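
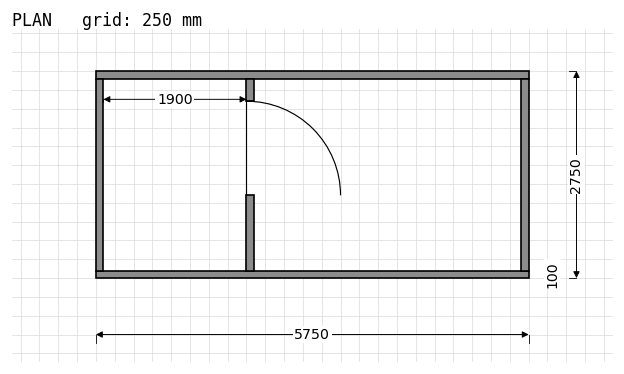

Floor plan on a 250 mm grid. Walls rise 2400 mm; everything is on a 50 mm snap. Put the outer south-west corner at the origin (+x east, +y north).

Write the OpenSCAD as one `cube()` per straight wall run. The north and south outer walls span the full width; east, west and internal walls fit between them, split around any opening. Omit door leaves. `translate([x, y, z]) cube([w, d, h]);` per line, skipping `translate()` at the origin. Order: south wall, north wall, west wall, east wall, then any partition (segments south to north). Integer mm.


cube([5750, 100, 2400]);
translate([0, 2650, 0]) cube([5750, 100, 2400]);
translate([0, 100, 0]) cube([100, 2550, 2400]);
translate([5650, 100, 0]) cube([100, 2550, 2400]);
translate([2000, 100, 0]) cube([100, 1000, 2400]);
translate([2000, 2350, 0]) cube([100, 300, 2400]);


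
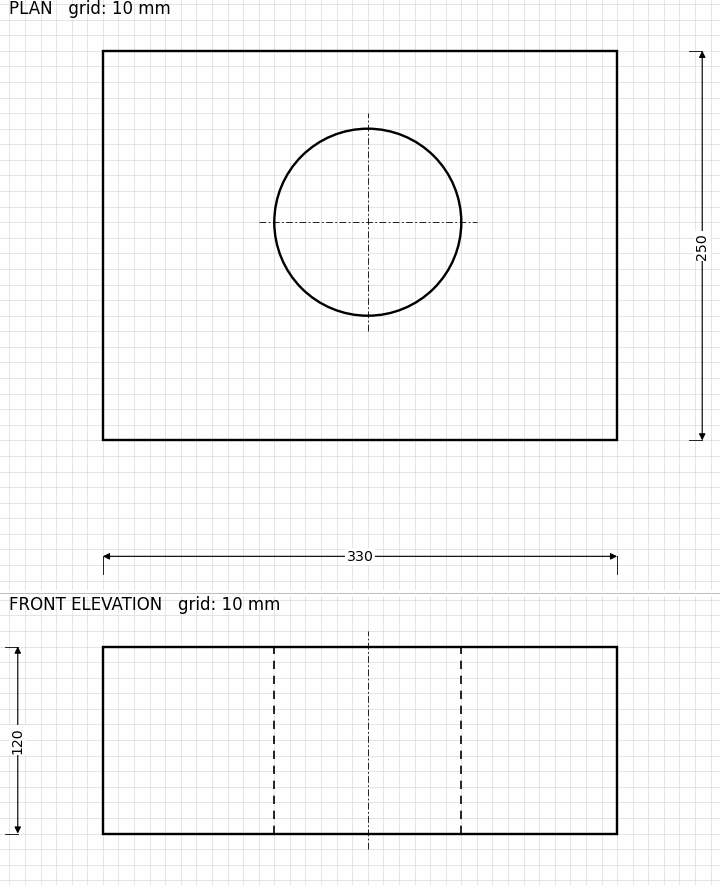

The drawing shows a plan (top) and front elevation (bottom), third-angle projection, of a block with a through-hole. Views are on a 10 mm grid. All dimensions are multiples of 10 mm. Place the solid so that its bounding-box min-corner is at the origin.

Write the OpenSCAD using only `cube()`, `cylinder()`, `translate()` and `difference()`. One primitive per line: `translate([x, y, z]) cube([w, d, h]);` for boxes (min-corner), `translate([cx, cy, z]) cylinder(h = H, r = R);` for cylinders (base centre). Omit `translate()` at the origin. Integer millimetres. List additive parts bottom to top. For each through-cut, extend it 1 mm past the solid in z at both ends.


difference() {
  cube([330, 250, 120]);
  translate([170, 140, -1]) cylinder(h = 122, r = 60);
}


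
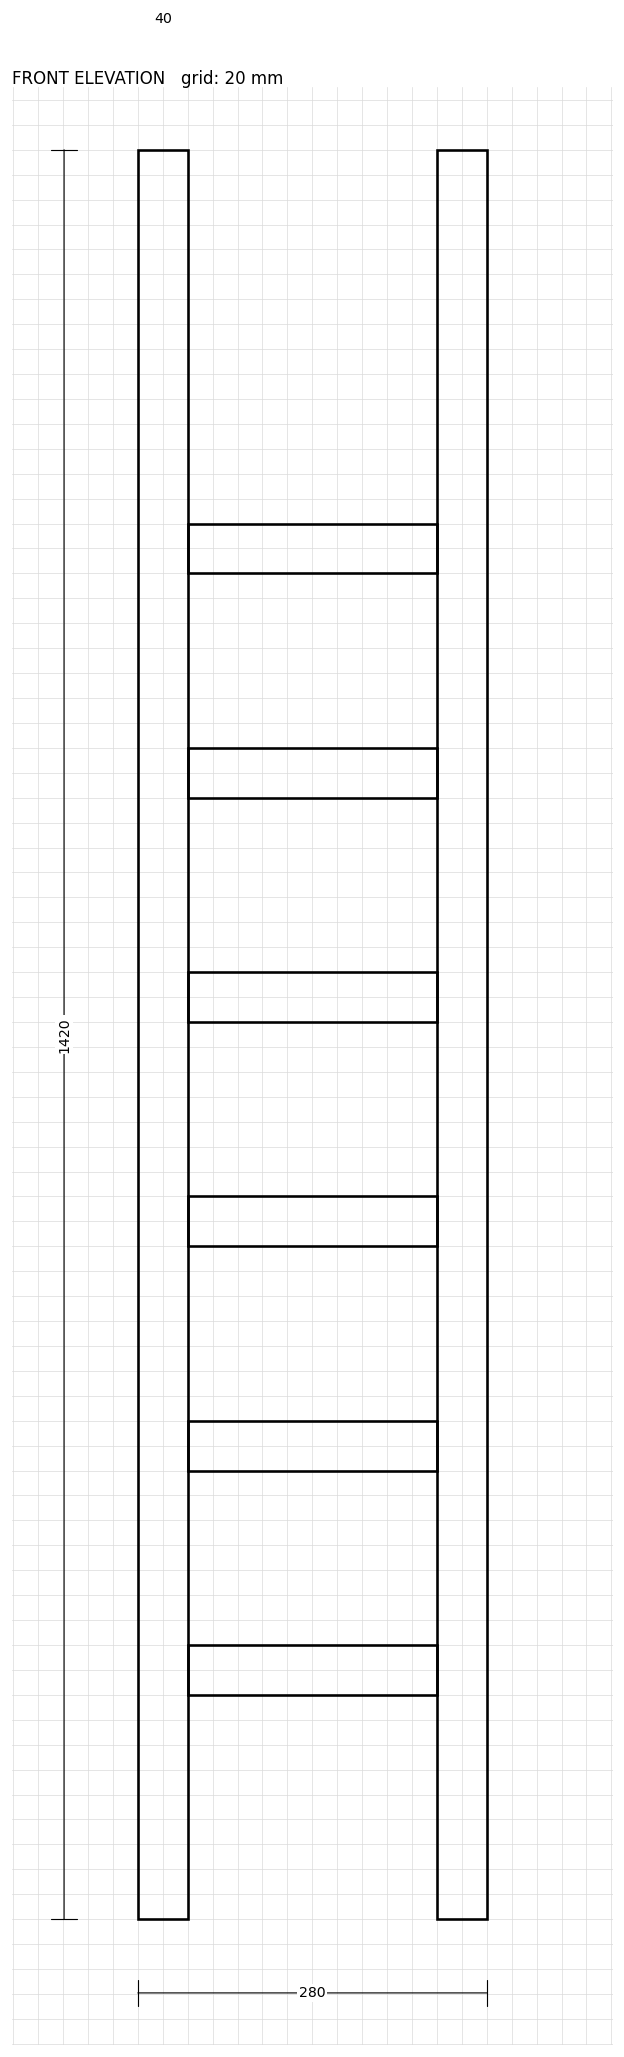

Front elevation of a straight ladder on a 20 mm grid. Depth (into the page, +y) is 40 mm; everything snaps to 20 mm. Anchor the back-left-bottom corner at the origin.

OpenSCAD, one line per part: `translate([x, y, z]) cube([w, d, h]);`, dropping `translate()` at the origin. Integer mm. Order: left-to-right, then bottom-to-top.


cube([40, 40, 1420]);
translate([40, 0, 180]) cube([200, 40, 40]);
translate([40, 0, 360]) cube([200, 40, 40]);
translate([40, 0, 540]) cube([200, 40, 40]);
translate([40, 0, 720]) cube([200, 40, 40]);
translate([40, 0, 900]) cube([200, 40, 40]);
translate([40, 0, 1080]) cube([200, 40, 40]);
translate([240, 0, 0]) cube([40, 40, 1420]);


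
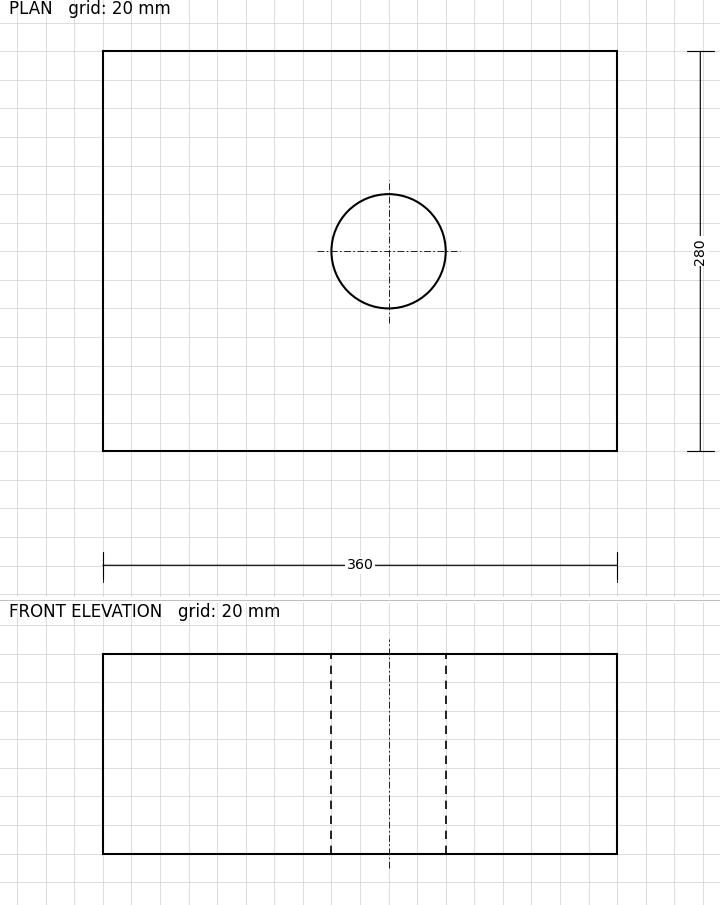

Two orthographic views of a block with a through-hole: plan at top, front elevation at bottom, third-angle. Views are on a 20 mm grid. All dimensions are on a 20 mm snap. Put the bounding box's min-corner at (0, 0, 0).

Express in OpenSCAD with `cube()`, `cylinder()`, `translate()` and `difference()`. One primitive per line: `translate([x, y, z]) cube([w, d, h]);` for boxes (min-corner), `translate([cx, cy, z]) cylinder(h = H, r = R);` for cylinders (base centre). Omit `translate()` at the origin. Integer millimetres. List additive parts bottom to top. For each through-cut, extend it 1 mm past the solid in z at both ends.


difference() {
  cube([360, 280, 140]);
  translate([200, 140, -1]) cylinder(h = 142, r = 40);
}


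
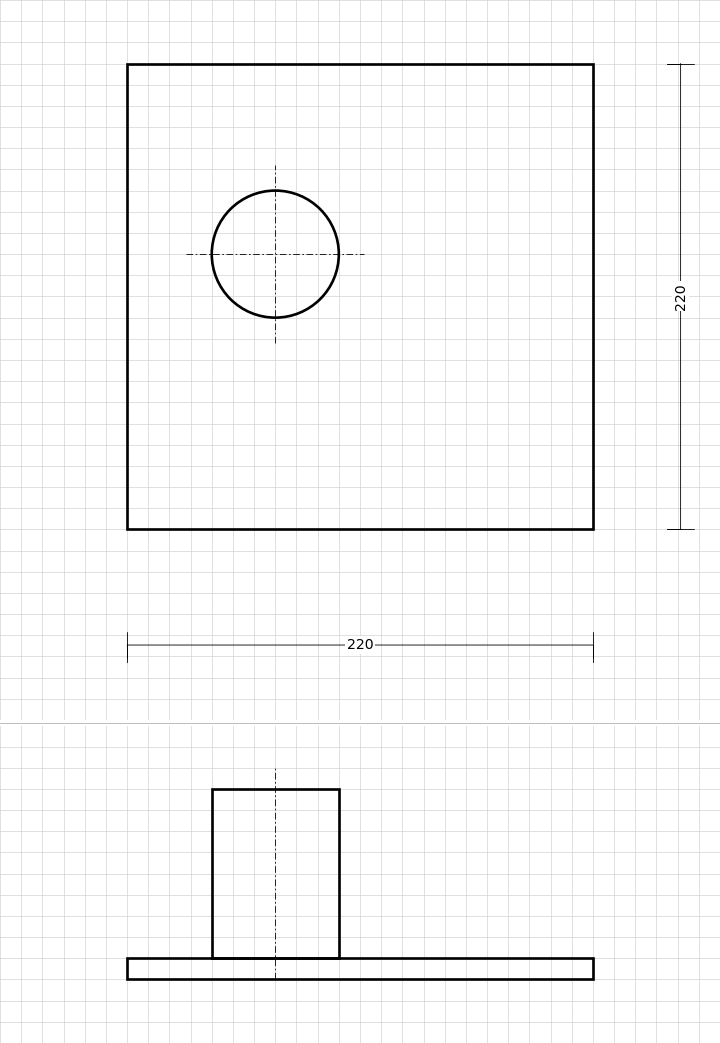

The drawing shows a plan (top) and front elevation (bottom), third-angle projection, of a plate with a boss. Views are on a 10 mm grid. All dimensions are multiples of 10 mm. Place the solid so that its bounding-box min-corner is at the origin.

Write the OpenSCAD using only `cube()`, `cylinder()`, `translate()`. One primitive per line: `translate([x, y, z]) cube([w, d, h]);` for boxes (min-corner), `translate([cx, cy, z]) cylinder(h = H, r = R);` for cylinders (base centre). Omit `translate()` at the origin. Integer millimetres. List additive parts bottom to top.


cube([220, 220, 10]);
translate([70, 130, 10]) cylinder(h = 80, r = 30);


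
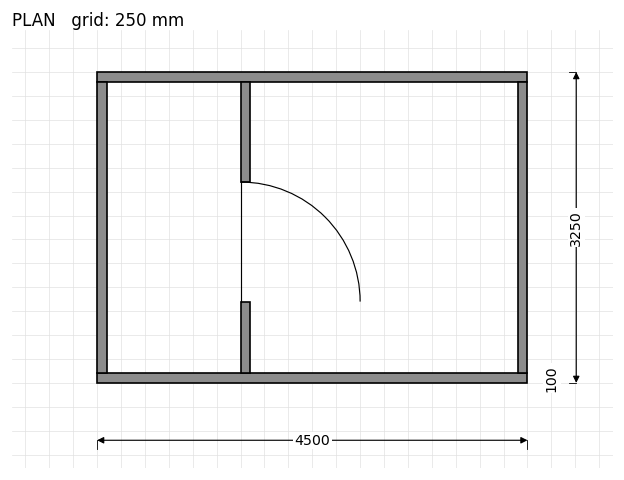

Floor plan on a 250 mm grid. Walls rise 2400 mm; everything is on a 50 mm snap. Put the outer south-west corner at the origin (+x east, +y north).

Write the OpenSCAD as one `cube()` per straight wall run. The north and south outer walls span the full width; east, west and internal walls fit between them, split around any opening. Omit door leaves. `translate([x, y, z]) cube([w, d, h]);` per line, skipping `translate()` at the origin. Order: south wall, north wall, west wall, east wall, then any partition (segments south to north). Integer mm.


cube([4500, 100, 2400]);
translate([0, 3150, 0]) cube([4500, 100, 2400]);
translate([0, 100, 0]) cube([100, 3050, 2400]);
translate([4400, 100, 0]) cube([100, 3050, 2400]);
translate([1500, 100, 0]) cube([100, 750, 2400]);
translate([1500, 2100, 0]) cube([100, 1050, 2400]);


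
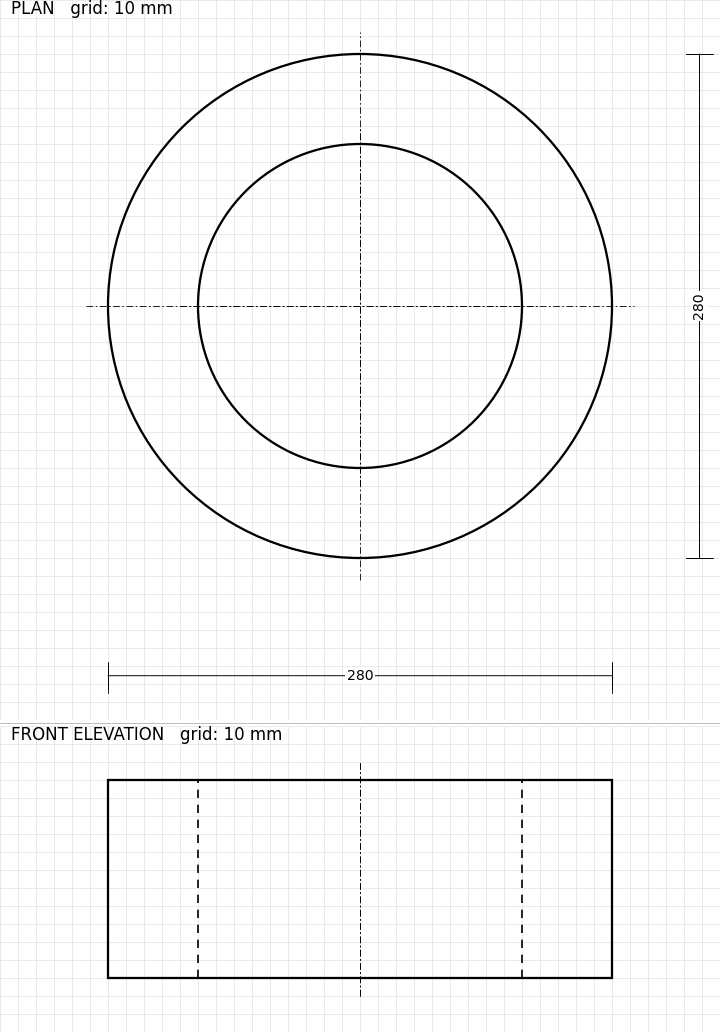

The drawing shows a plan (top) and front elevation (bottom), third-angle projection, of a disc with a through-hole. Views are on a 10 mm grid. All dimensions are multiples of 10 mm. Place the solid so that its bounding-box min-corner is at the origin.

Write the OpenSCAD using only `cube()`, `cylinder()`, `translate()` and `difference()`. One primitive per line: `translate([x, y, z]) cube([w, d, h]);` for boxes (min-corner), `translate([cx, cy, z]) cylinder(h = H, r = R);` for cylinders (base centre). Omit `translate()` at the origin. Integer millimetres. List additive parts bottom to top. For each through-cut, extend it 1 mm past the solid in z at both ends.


difference() {
  translate([140, 140, 0]) cylinder(h = 110, r = 140);
  translate([140, 140, -1]) cylinder(h = 112, r = 90);
}


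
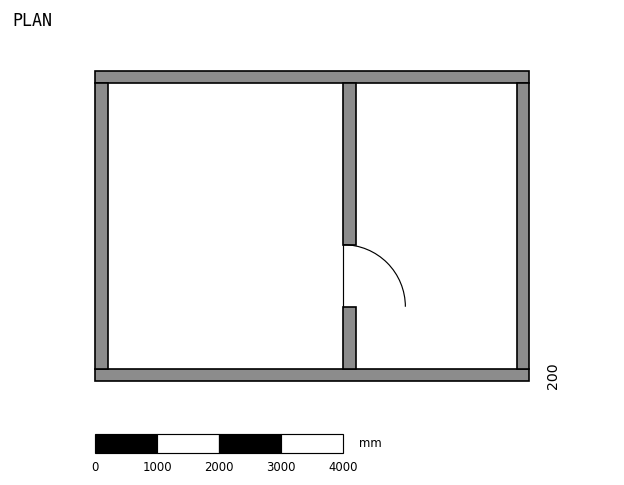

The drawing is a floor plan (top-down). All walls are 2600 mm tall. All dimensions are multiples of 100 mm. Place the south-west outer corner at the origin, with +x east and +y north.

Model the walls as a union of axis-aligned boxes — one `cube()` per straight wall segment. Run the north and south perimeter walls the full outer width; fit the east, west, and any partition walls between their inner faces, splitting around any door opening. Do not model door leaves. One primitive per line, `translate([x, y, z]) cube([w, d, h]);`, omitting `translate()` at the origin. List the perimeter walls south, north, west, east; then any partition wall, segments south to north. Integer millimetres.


cube([7000, 200, 2600]);
translate([0, 4800, 0]) cube([7000, 200, 2600]);
translate([0, 200, 0]) cube([200, 4600, 2600]);
translate([6800, 200, 0]) cube([200, 4600, 2600]);
translate([4000, 200, 0]) cube([200, 1000, 2600]);
translate([4000, 2200, 0]) cube([200, 2600, 2600]);


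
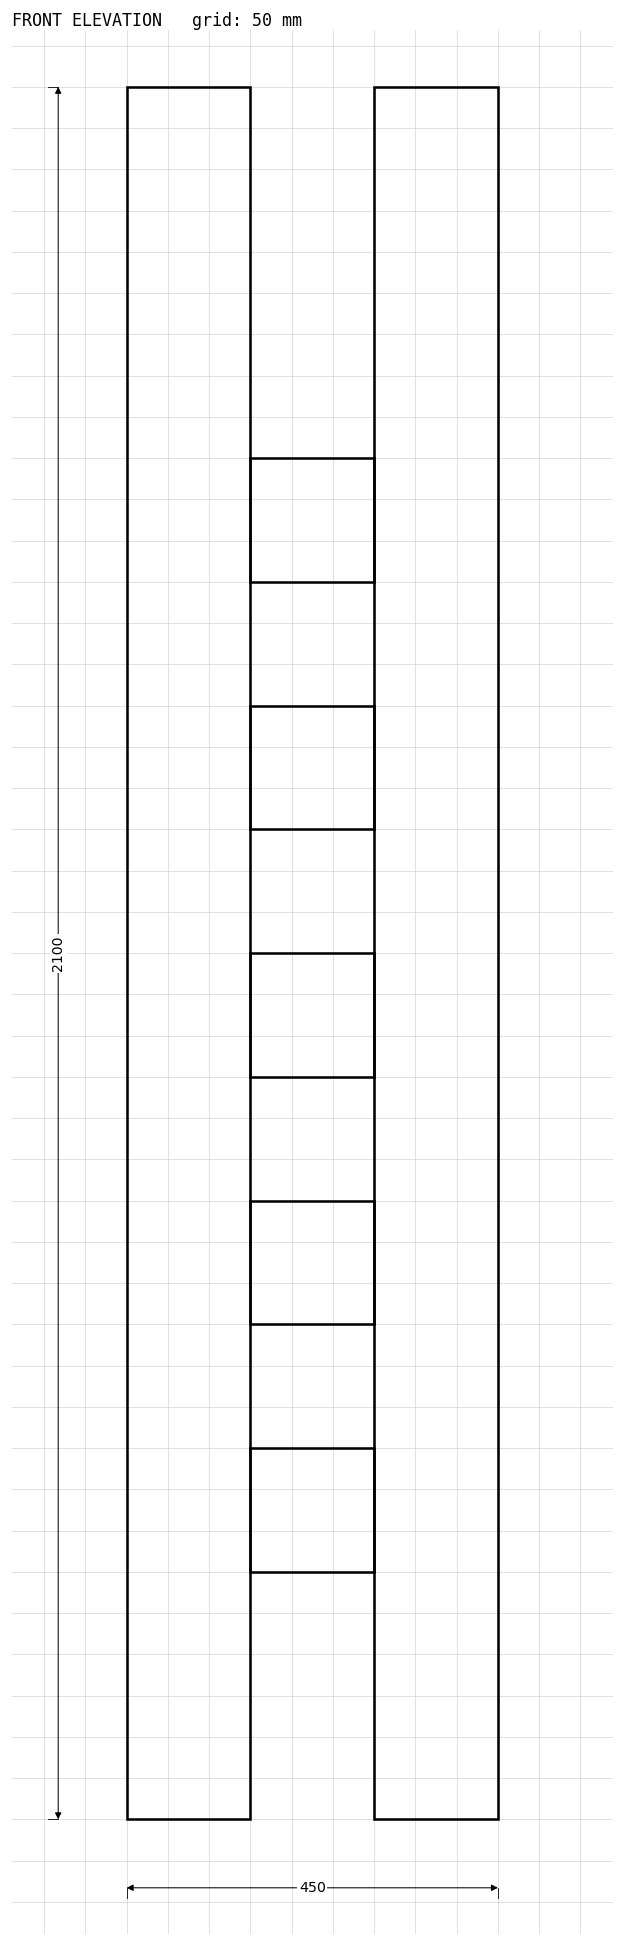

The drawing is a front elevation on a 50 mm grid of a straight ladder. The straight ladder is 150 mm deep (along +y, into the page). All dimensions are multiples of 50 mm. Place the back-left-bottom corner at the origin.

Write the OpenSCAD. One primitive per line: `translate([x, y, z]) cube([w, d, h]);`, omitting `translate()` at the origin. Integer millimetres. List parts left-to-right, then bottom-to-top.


cube([150, 150, 2100]);
translate([150, 0, 300]) cube([150, 150, 150]);
translate([150, 0, 600]) cube([150, 150, 150]);
translate([150, 0, 900]) cube([150, 150, 150]);
translate([150, 0, 1200]) cube([150, 150, 150]);
translate([150, 0, 1500]) cube([150, 150, 150]);
translate([300, 0, 0]) cube([150, 150, 2100]);


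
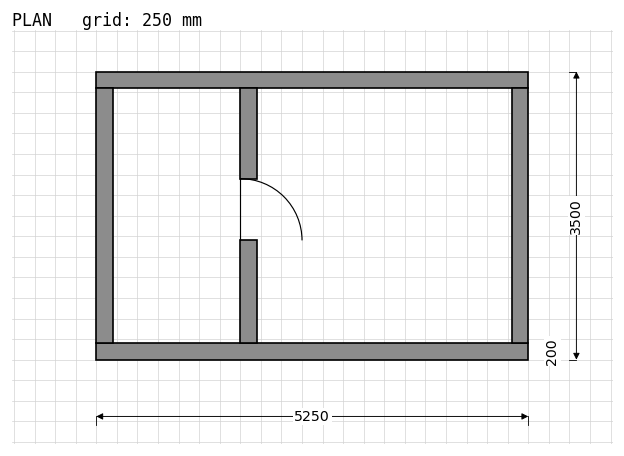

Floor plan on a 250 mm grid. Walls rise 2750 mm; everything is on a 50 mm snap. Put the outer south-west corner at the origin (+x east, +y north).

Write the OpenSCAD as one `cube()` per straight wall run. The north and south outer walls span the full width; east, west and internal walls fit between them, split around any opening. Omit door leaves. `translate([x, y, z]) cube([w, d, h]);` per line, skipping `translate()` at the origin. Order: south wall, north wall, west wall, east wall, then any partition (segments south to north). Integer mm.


cube([5250, 200, 2750]);
translate([0, 3300, 0]) cube([5250, 200, 2750]);
translate([0, 200, 0]) cube([200, 3100, 2750]);
translate([5050, 200, 0]) cube([200, 3100, 2750]);
translate([1750, 200, 0]) cube([200, 1250, 2750]);
translate([1750, 2200, 0]) cube([200, 1100, 2750]);


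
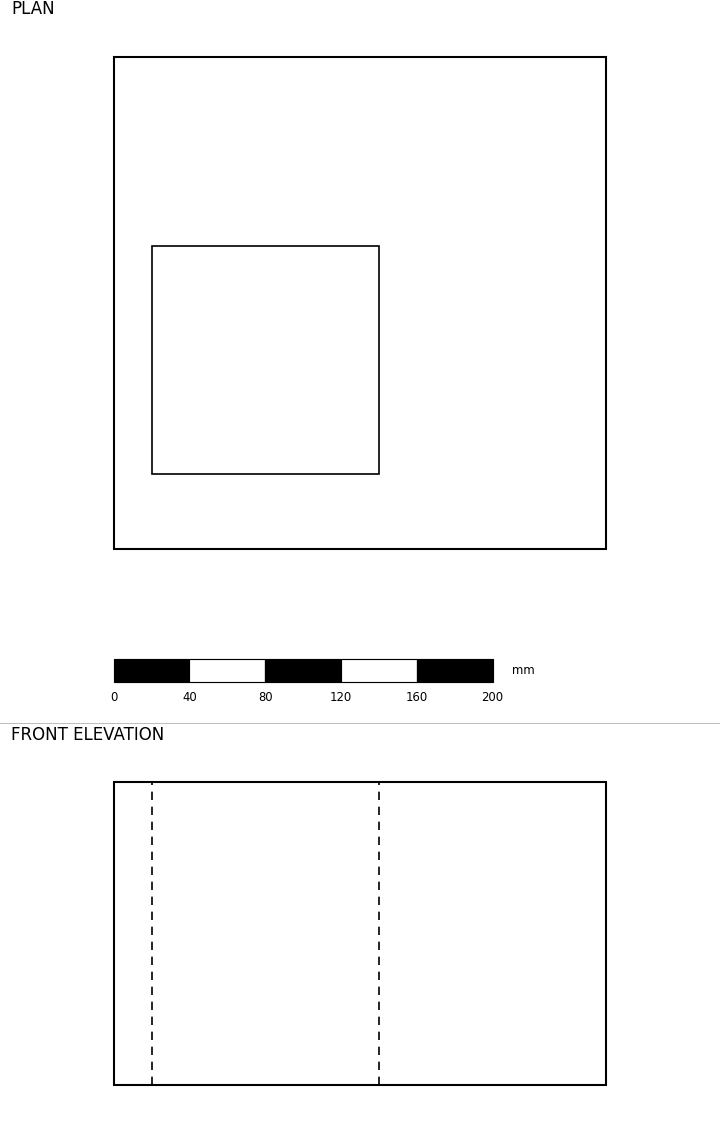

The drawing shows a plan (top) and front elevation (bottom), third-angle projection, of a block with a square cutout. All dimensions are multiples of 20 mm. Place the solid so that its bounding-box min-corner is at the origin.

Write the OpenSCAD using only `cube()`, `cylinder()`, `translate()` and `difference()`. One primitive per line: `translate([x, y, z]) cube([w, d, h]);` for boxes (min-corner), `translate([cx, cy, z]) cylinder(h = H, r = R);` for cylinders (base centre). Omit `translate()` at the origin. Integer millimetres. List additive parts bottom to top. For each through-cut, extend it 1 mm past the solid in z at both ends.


difference() {
  cube([260, 260, 160]);
  translate([20, 40, -1]) cube([120, 120, 162]);
}


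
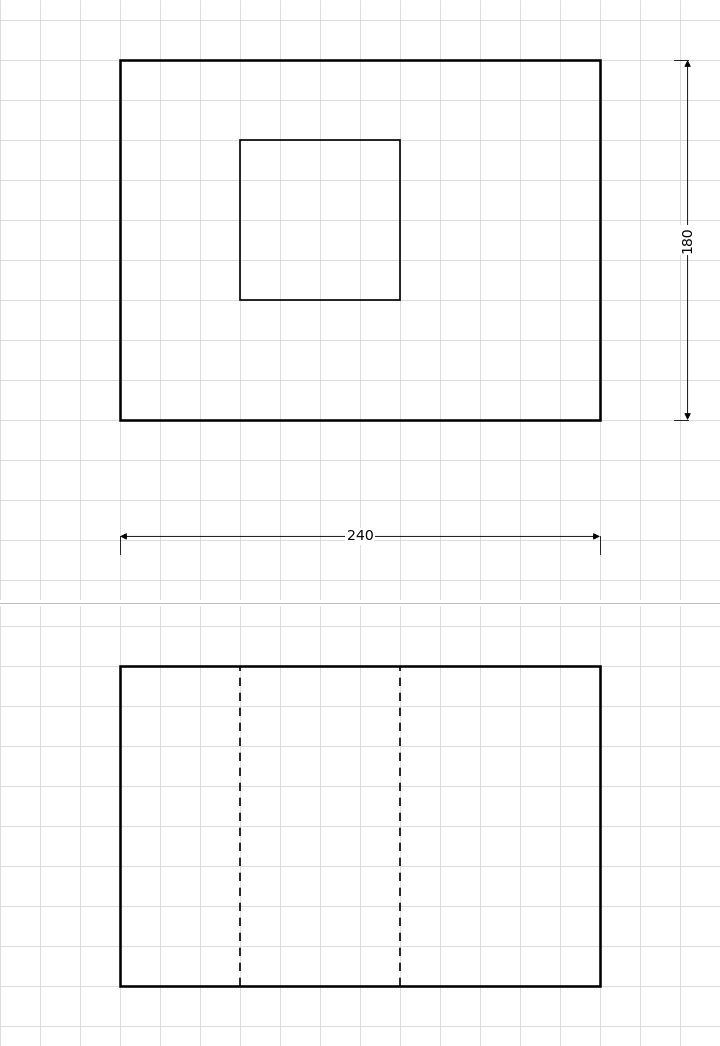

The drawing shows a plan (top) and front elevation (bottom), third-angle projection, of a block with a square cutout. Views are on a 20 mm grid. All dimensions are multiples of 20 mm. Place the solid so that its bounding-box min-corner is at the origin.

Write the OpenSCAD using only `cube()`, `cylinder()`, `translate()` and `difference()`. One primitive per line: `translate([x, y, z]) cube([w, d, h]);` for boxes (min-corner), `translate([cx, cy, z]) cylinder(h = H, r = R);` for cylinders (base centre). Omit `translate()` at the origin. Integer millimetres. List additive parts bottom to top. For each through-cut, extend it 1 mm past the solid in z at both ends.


difference() {
  cube([240, 180, 160]);
  translate([60, 60, -1]) cube([80, 80, 162]);
}


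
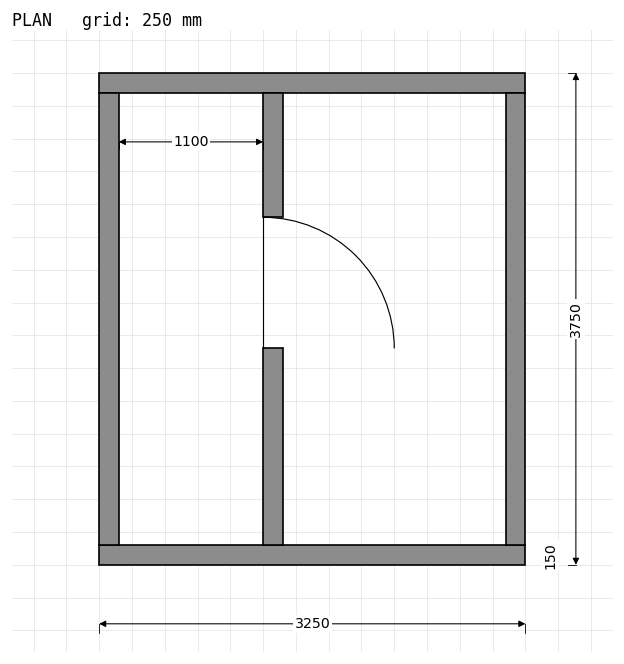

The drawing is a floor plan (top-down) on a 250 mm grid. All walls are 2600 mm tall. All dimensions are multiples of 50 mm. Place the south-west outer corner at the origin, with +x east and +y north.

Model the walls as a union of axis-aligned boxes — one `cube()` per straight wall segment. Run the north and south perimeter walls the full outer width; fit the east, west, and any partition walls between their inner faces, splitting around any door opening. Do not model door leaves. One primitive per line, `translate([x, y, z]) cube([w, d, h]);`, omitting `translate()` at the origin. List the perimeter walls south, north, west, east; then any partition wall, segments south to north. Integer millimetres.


cube([3250, 150, 2600]);
translate([0, 3600, 0]) cube([3250, 150, 2600]);
translate([0, 150, 0]) cube([150, 3450, 2600]);
translate([3100, 150, 0]) cube([150, 3450, 2600]);
translate([1250, 150, 0]) cube([150, 1500, 2600]);
translate([1250, 2650, 0]) cube([150, 950, 2600]);


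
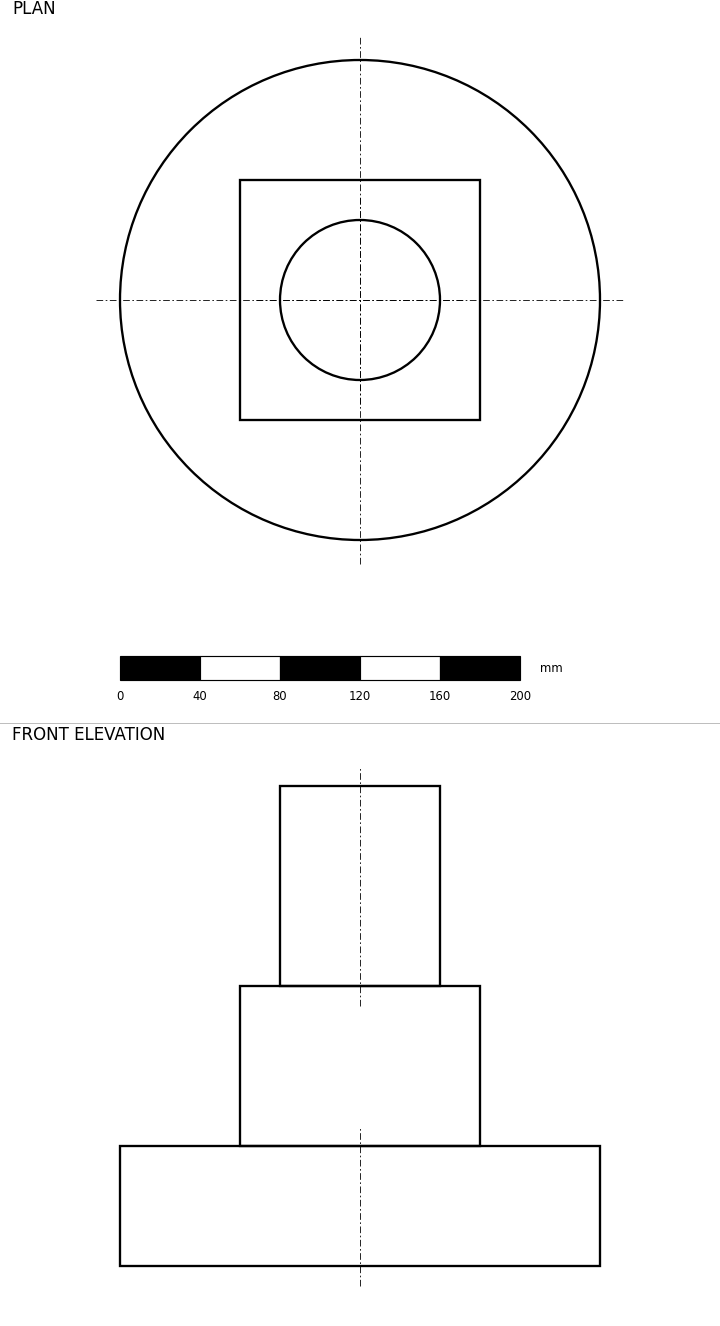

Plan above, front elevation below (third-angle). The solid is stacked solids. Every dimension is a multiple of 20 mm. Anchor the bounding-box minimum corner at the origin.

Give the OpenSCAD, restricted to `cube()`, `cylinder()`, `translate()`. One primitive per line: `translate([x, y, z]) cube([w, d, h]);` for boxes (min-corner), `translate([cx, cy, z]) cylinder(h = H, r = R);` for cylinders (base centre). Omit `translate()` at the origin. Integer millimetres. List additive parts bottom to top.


translate([120, 120, 0]) cylinder(h = 60, r = 120);
translate([60, 60, 60]) cube([120, 120, 80]);
translate([120, 120, 140]) cylinder(h = 100, r = 40);


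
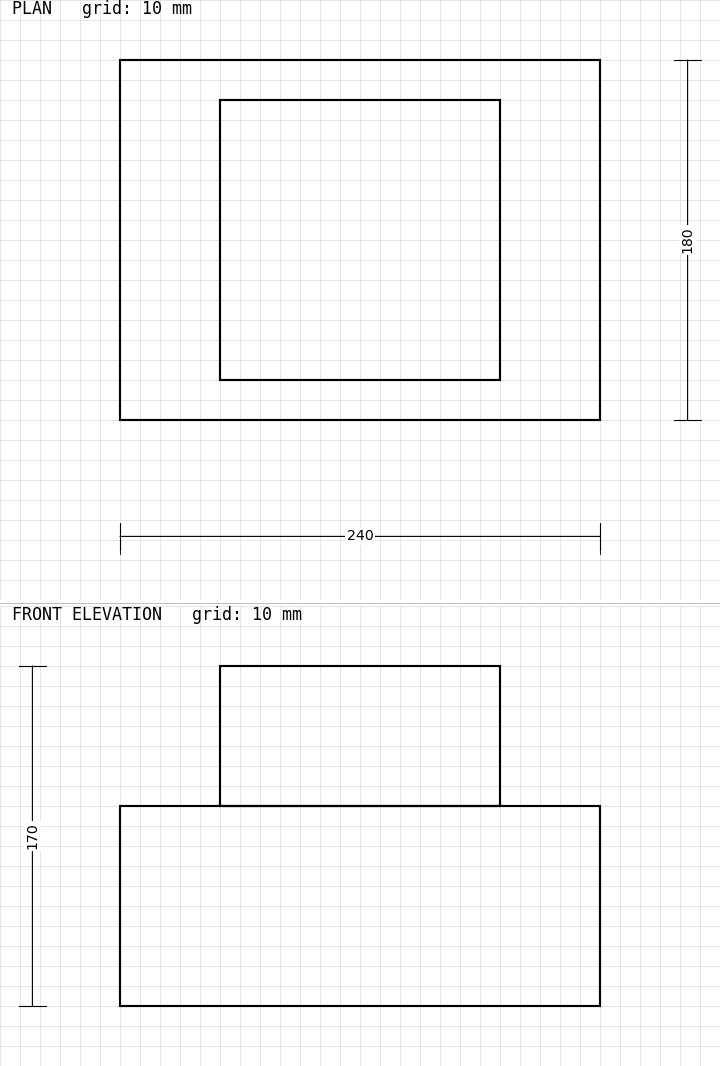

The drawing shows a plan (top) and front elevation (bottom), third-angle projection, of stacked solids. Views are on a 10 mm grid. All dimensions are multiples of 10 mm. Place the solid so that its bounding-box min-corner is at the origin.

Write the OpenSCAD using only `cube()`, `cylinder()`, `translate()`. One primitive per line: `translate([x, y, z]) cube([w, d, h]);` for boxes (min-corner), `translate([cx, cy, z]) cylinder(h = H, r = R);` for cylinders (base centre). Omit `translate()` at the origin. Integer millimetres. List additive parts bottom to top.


cube([240, 180, 100]);
translate([50, 20, 100]) cube([140, 140, 70]);


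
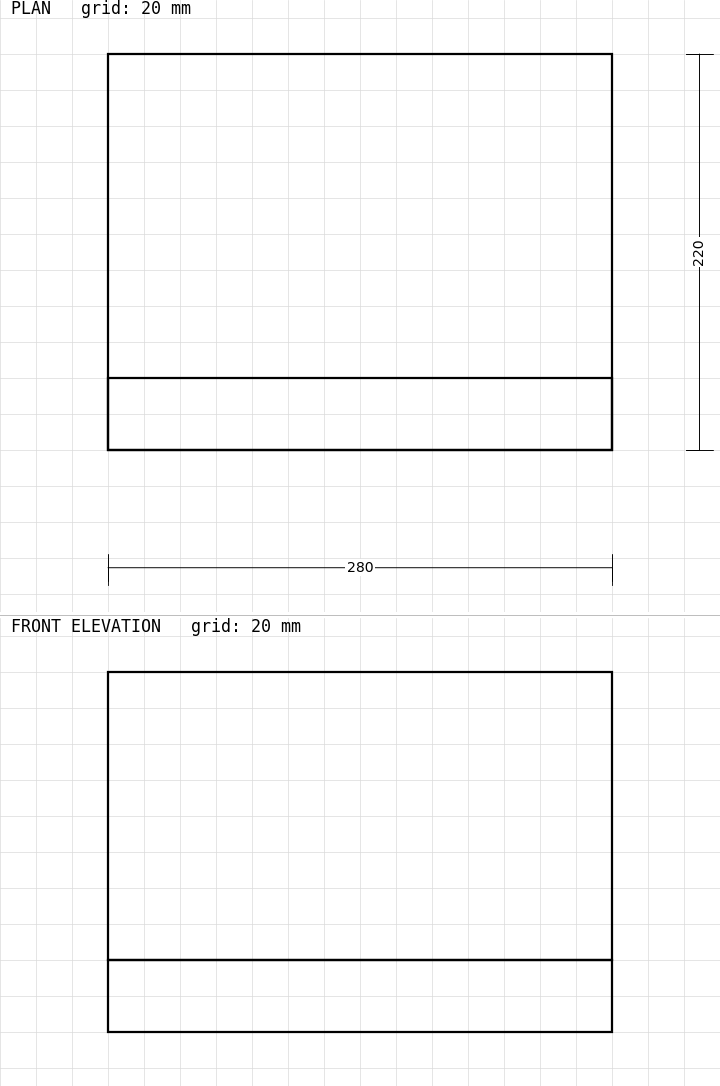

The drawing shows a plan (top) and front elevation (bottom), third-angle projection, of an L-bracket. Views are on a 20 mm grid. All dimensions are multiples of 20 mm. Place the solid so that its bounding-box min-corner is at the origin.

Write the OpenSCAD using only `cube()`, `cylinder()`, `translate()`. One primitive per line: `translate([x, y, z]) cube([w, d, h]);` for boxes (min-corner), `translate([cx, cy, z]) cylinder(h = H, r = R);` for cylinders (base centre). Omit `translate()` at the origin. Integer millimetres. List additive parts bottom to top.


cube([280, 220, 40]);
translate([0, 0, 40]) cube([280, 40, 160]);


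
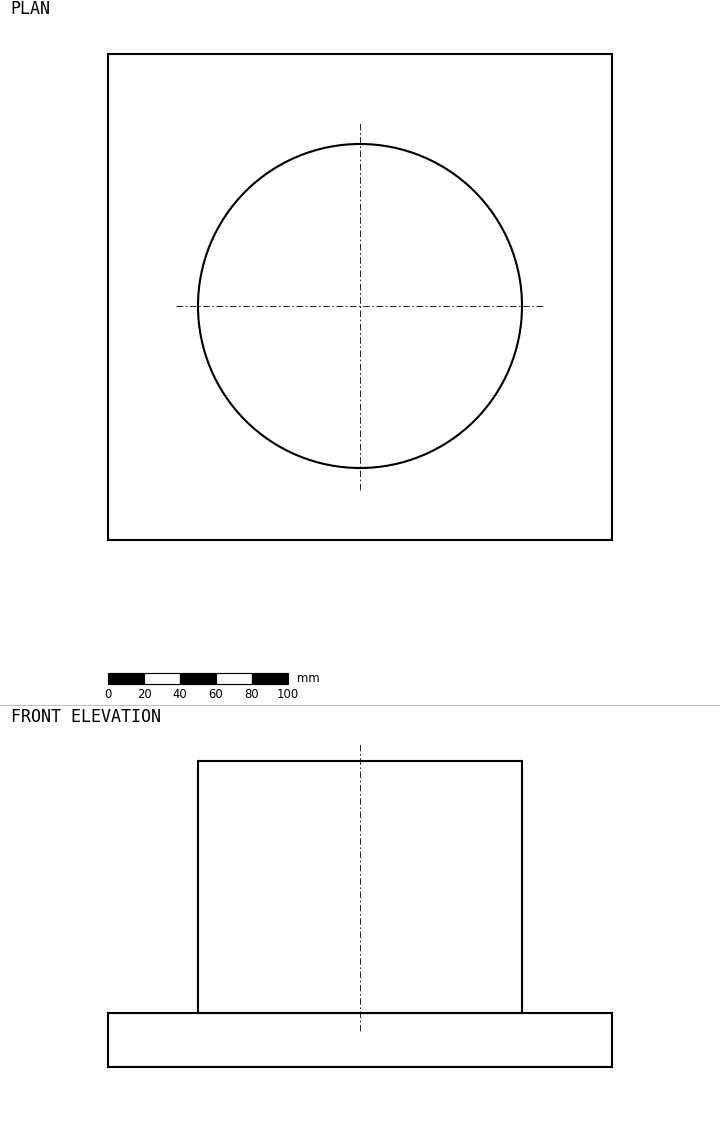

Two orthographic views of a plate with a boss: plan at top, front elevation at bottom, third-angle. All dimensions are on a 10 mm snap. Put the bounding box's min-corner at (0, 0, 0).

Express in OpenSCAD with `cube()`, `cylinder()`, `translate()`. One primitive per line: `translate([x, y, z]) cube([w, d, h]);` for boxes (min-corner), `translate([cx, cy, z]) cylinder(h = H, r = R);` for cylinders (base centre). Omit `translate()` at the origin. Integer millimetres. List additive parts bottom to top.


cube([280, 270, 30]);
translate([140, 130, 30]) cylinder(h = 140, r = 90);


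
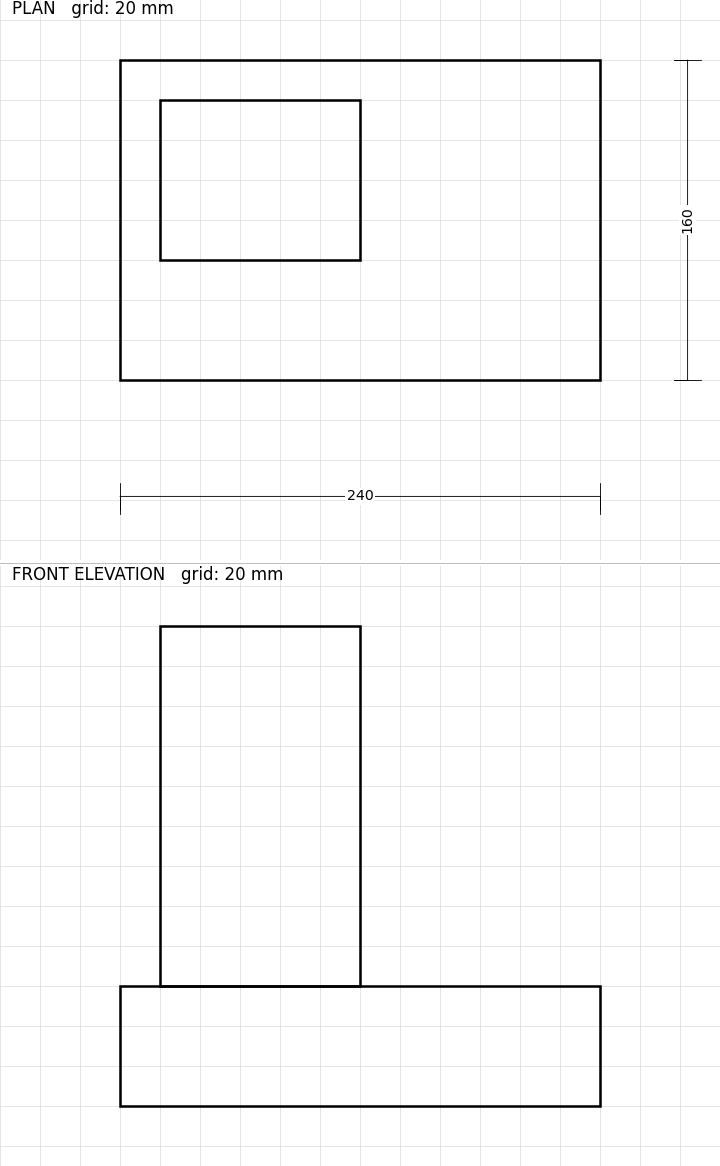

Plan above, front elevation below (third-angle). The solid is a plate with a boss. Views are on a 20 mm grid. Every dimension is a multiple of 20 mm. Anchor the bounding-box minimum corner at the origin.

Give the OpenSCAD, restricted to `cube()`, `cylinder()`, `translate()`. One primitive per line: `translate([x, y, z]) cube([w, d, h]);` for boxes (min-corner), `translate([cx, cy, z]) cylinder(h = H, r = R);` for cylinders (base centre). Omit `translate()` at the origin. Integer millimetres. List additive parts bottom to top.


cube([240, 160, 60]);
translate([20, 60, 60]) cube([100, 80, 180]);


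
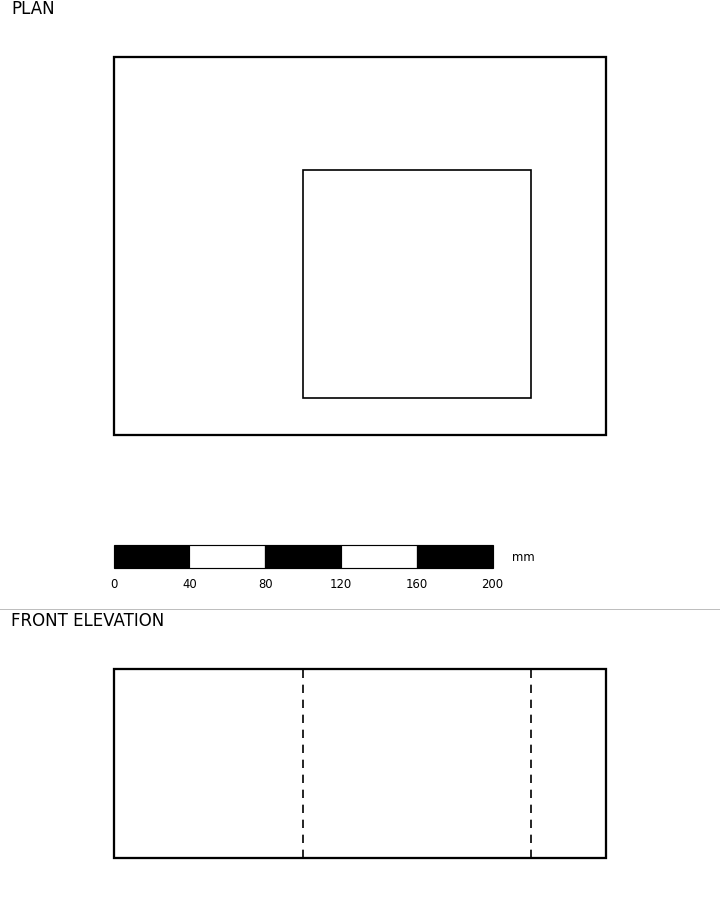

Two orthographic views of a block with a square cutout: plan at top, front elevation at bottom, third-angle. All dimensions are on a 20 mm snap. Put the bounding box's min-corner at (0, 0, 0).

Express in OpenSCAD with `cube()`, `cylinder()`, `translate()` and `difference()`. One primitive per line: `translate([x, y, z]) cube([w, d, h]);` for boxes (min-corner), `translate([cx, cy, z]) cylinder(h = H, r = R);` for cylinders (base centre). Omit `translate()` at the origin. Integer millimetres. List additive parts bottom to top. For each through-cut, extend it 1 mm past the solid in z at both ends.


difference() {
  cube([260, 200, 100]);
  translate([100, 20, -1]) cube([120, 120, 102]);
}


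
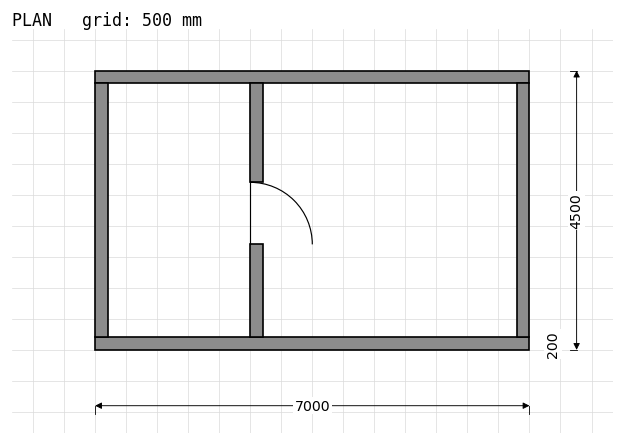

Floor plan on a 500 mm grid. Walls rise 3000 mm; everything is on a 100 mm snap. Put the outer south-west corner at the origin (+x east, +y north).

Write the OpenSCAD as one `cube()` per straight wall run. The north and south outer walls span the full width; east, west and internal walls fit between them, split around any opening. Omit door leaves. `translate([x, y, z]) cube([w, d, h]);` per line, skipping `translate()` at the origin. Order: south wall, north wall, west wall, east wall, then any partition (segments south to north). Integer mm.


cube([7000, 200, 3000]);
translate([0, 4300, 0]) cube([7000, 200, 3000]);
translate([0, 200, 0]) cube([200, 4100, 3000]);
translate([6800, 200, 0]) cube([200, 4100, 3000]);
translate([2500, 200, 0]) cube([200, 1500, 3000]);
translate([2500, 2700, 0]) cube([200, 1600, 3000]);


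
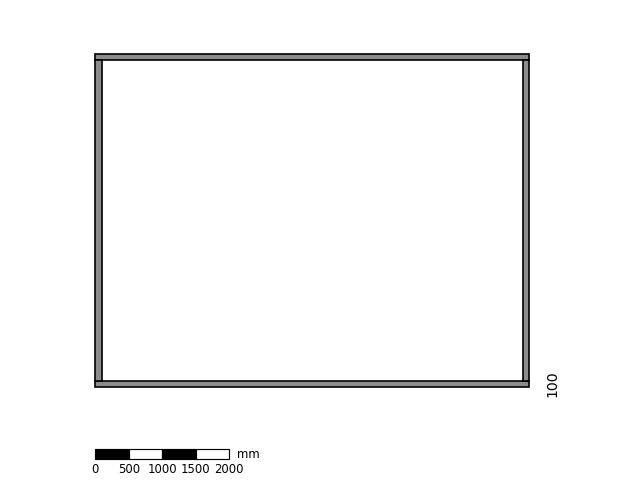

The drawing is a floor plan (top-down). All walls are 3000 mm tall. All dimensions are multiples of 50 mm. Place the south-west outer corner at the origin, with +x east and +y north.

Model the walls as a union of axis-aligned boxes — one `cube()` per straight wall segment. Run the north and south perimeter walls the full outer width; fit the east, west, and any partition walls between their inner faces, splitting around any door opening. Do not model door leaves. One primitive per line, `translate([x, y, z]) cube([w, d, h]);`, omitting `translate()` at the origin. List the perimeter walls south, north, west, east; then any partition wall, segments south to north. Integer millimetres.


cube([6500, 100, 3000]);
translate([0, 4900, 0]) cube([6500, 100, 3000]);
translate([0, 100, 0]) cube([100, 4800, 3000]);
translate([6400, 100, 0]) cube([100, 4800, 3000]);


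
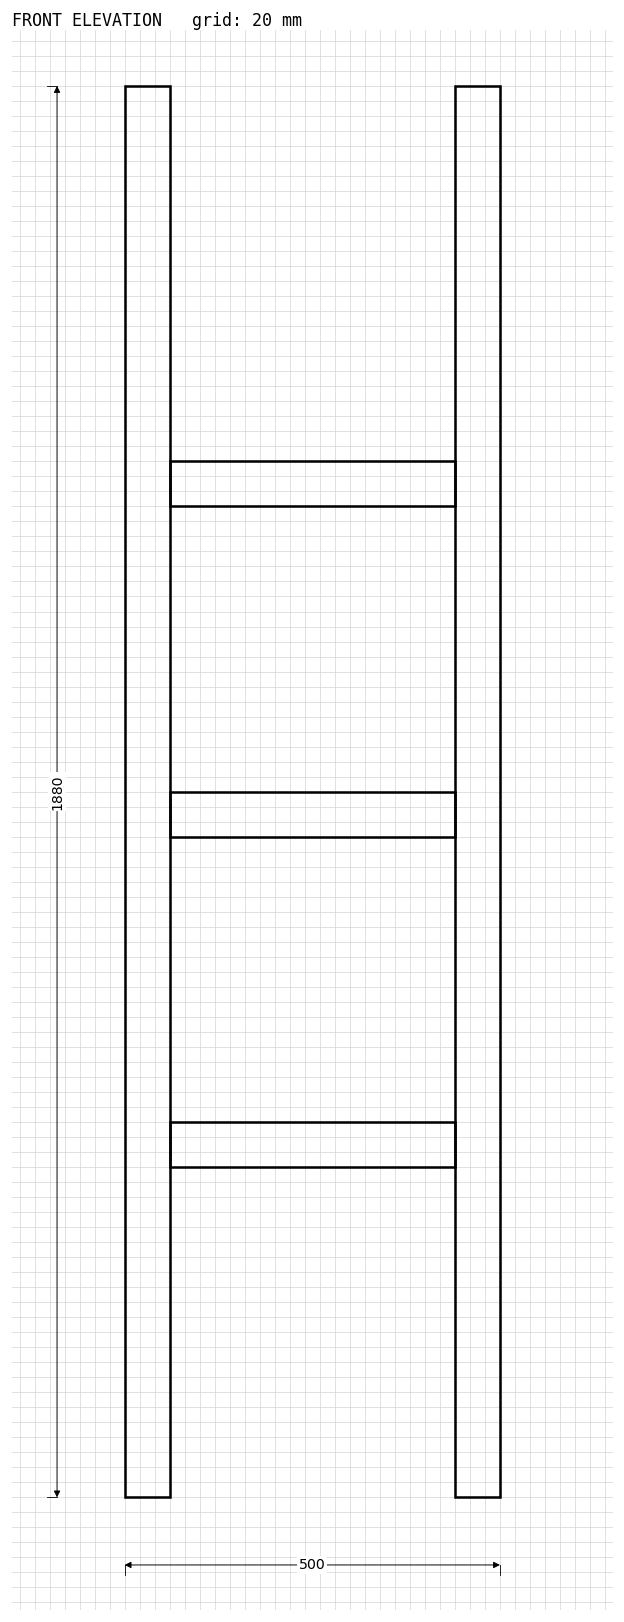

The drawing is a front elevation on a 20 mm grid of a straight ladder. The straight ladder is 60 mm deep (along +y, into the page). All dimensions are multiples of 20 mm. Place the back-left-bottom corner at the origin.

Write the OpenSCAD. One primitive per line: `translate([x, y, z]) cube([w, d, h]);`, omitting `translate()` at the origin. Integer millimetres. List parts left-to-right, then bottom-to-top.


cube([60, 60, 1880]);
translate([60, 0, 440]) cube([380, 60, 60]);
translate([60, 0, 880]) cube([380, 60, 60]);
translate([60, 0, 1320]) cube([380, 60, 60]);
translate([440, 0, 0]) cube([60, 60, 1880]);


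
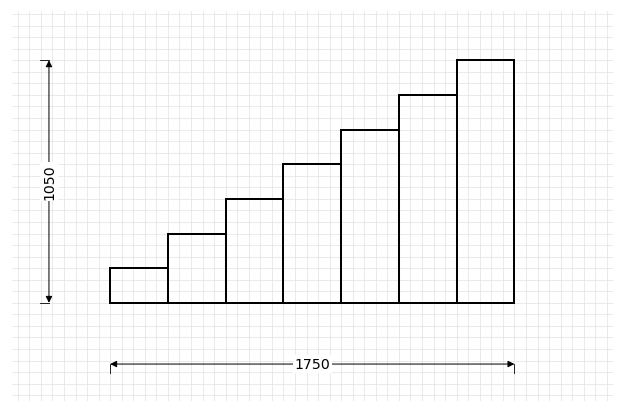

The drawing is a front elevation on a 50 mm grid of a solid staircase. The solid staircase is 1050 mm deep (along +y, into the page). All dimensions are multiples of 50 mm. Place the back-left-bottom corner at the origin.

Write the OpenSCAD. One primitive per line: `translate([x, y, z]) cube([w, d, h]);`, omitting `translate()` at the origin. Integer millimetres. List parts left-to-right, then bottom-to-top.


cube([250, 1050, 150]);
translate([250, 0, 0]) cube([250, 1050, 300]);
translate([500, 0, 0]) cube([250, 1050, 450]);
translate([750, 0, 0]) cube([250, 1050, 600]);
translate([1000, 0, 0]) cube([250, 1050, 750]);
translate([1250, 0, 0]) cube([250, 1050, 900]);
translate([1500, 0, 0]) cube([250, 1050, 1050]);


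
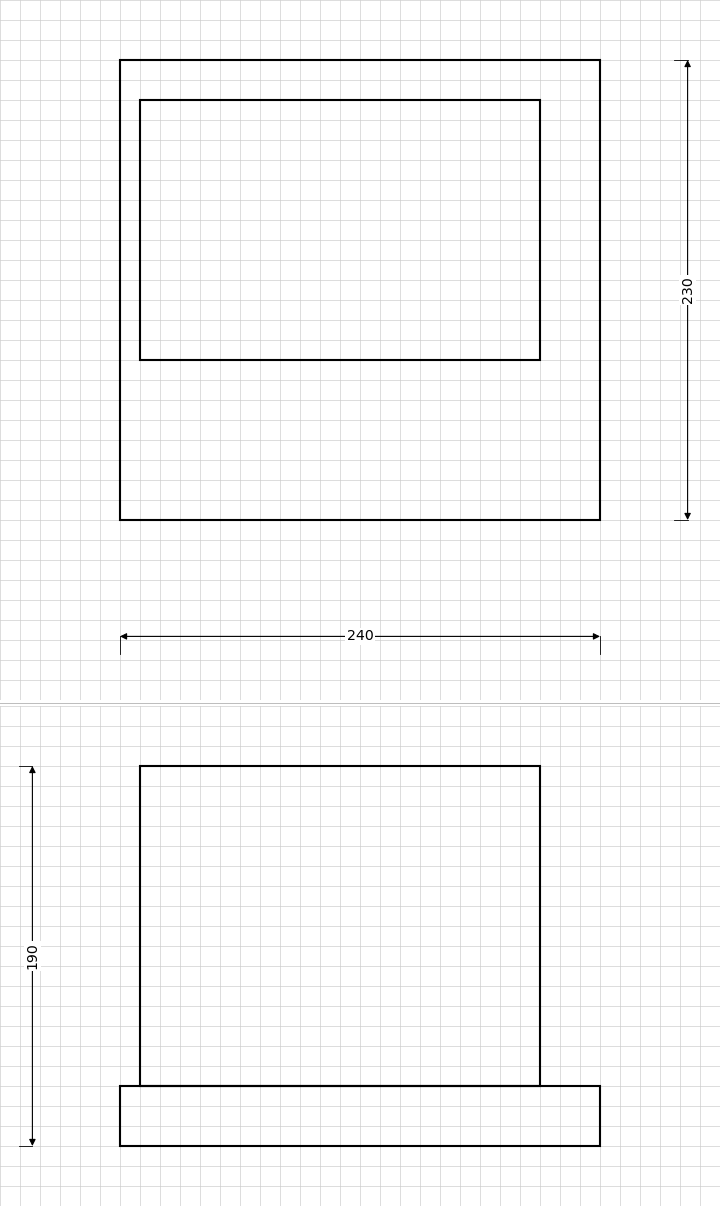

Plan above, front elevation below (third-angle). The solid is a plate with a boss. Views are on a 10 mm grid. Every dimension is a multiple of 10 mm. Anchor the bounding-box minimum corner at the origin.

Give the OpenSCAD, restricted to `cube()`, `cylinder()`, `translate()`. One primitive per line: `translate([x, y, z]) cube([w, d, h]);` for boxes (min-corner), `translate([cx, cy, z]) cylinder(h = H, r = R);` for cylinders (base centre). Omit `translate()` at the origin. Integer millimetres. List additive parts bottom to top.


cube([240, 230, 30]);
translate([10, 80, 30]) cube([200, 130, 160]);


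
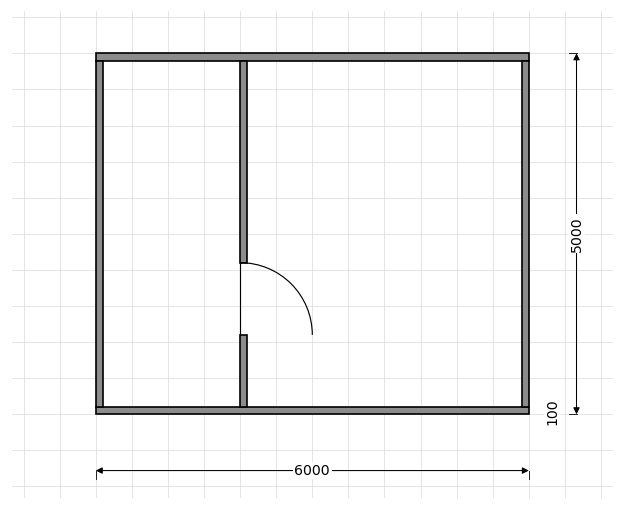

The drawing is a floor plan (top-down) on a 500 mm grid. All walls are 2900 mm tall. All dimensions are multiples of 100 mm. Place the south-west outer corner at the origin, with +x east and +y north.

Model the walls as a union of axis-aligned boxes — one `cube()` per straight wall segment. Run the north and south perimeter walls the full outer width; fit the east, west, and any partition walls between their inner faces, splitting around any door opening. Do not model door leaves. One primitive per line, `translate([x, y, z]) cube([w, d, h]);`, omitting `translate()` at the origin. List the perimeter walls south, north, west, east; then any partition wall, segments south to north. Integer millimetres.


cube([6000, 100, 2900]);
translate([0, 4900, 0]) cube([6000, 100, 2900]);
translate([0, 100, 0]) cube([100, 4800, 2900]);
translate([5900, 100, 0]) cube([100, 4800, 2900]);
translate([2000, 100, 0]) cube([100, 1000, 2900]);
translate([2000, 2100, 0]) cube([100, 2800, 2900]);


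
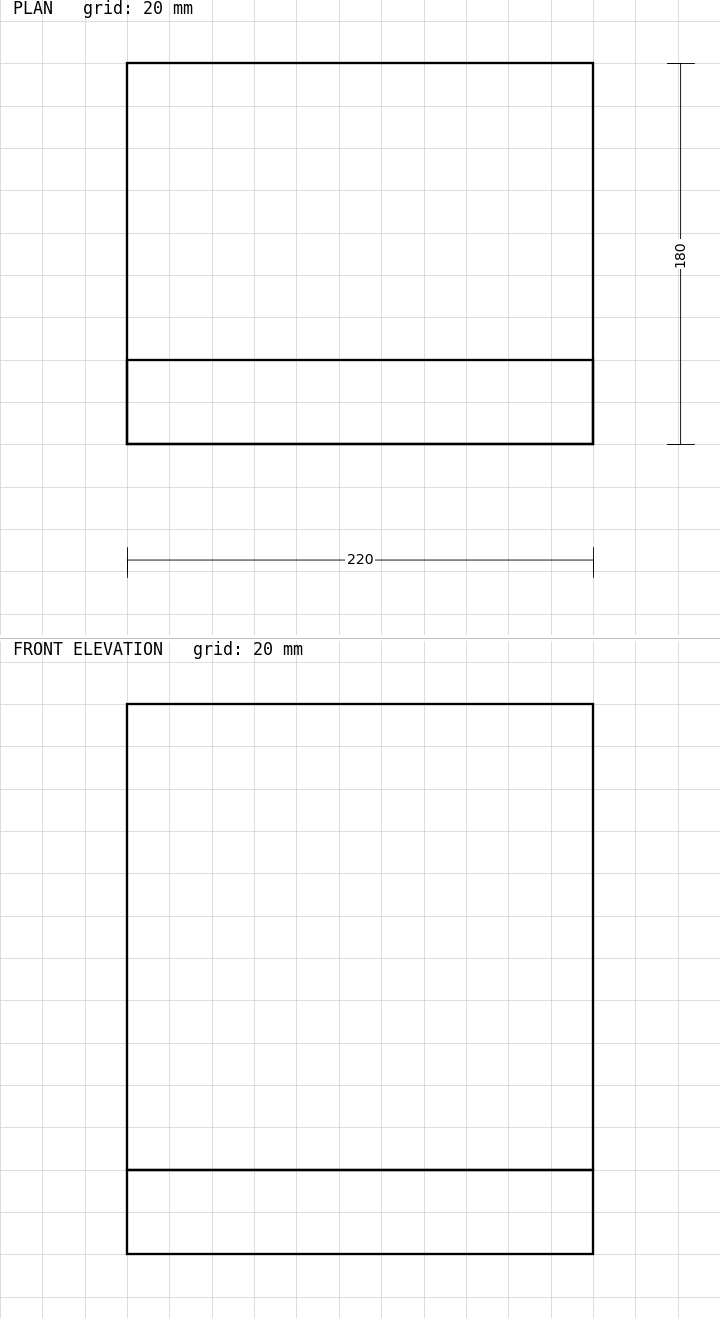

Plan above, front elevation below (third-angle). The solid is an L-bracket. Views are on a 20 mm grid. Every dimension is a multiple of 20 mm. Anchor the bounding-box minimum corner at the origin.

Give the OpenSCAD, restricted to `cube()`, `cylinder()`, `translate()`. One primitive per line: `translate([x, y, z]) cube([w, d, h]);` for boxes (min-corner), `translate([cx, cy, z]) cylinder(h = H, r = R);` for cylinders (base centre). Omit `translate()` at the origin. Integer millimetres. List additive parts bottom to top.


cube([220, 180, 40]);
translate([0, 0, 40]) cube([220, 40, 220]);


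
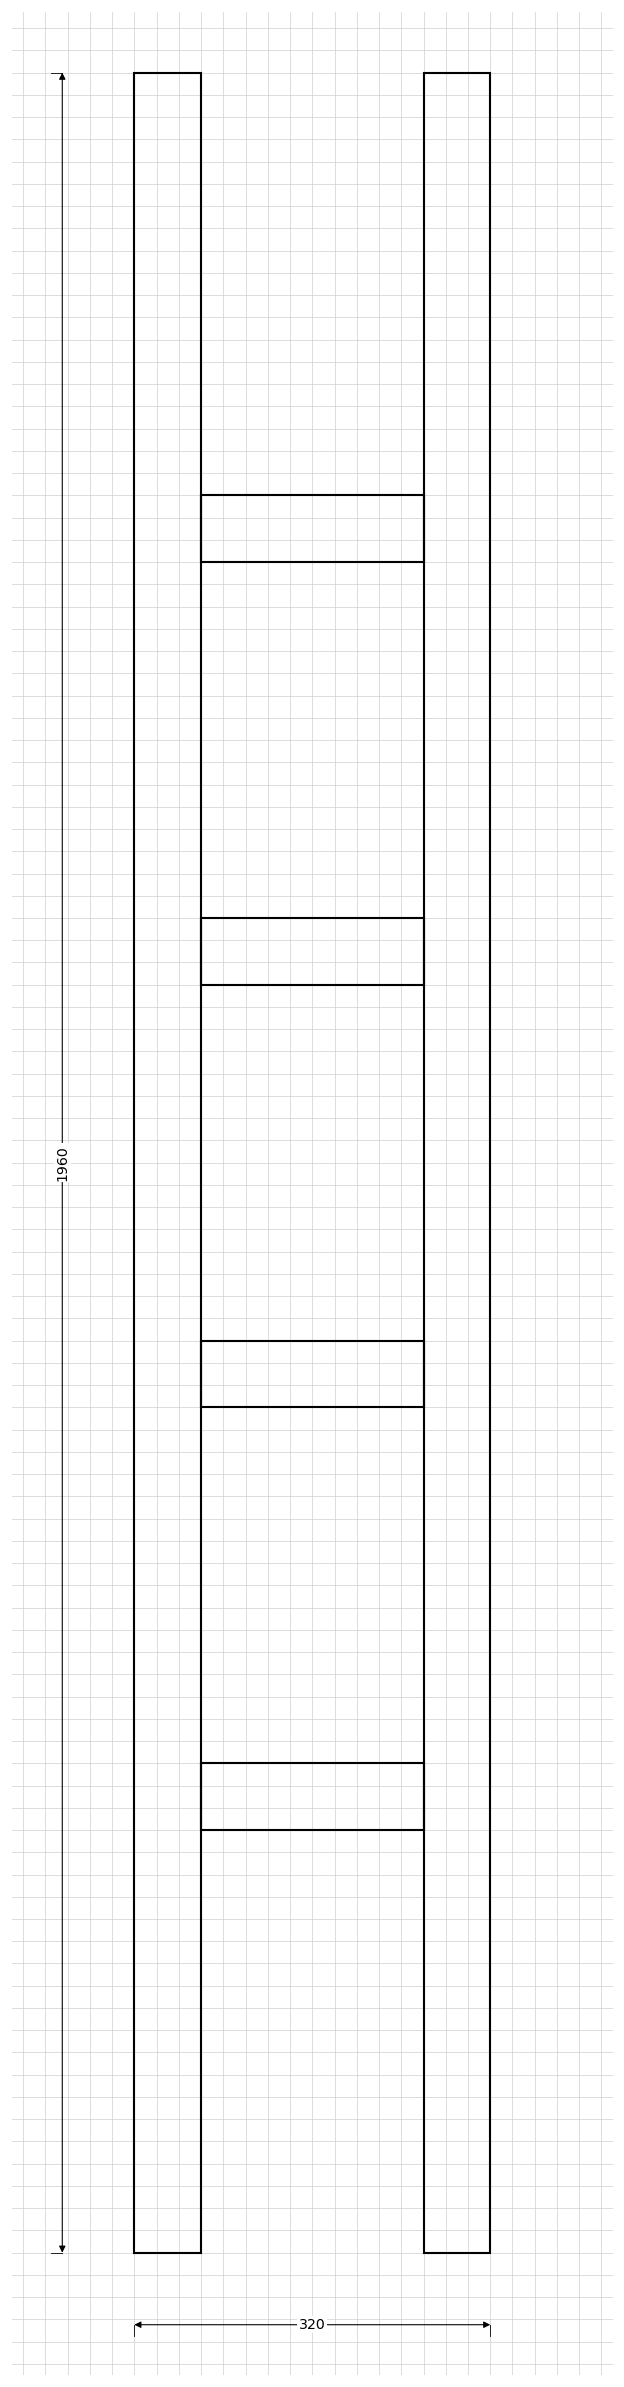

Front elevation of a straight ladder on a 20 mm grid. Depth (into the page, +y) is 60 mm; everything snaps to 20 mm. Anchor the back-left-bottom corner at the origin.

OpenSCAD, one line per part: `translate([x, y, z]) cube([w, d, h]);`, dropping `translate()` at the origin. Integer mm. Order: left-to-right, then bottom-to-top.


cube([60, 60, 1960]);
translate([60, 0, 380]) cube([200, 60, 60]);
translate([60, 0, 760]) cube([200, 60, 60]);
translate([60, 0, 1140]) cube([200, 60, 60]);
translate([60, 0, 1520]) cube([200, 60, 60]);
translate([260, 0, 0]) cube([60, 60, 1960]);


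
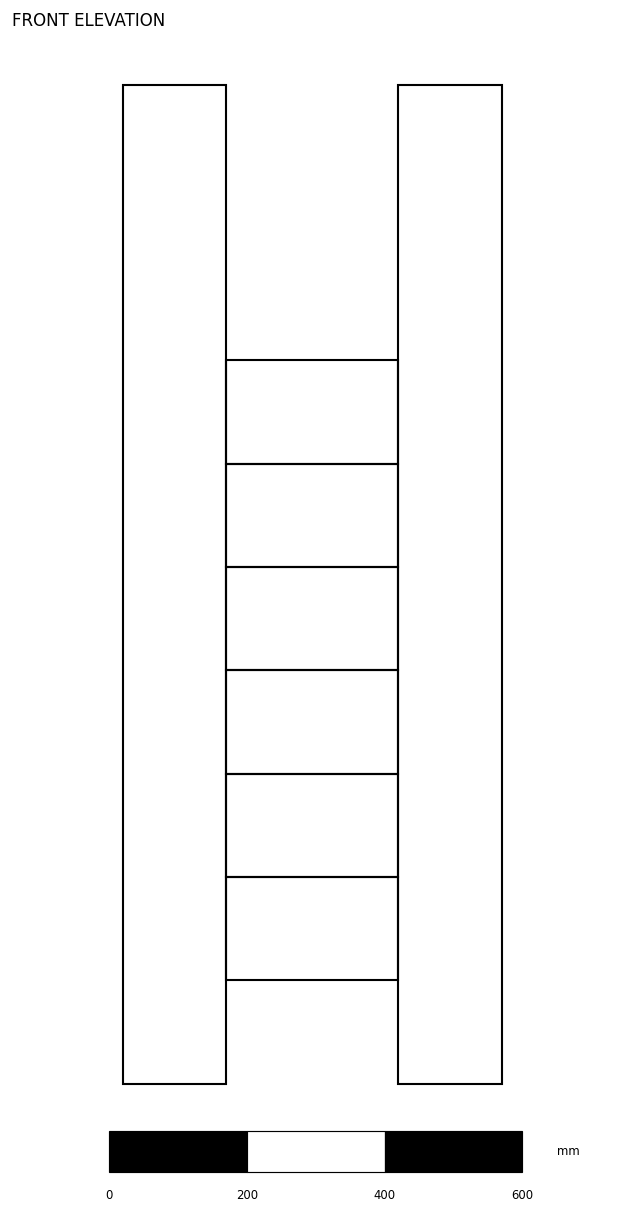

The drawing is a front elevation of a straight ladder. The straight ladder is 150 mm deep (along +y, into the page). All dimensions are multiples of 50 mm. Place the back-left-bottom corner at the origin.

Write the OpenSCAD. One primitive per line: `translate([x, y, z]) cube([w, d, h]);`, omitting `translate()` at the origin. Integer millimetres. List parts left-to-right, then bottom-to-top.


cube([150, 150, 1450]);
translate([150, 0, 150]) cube([250, 150, 150]);
translate([150, 0, 300]) cube([250, 150, 150]);
translate([150, 0, 450]) cube([250, 150, 150]);
translate([150, 0, 600]) cube([250, 150, 150]);
translate([150, 0, 750]) cube([250, 150, 150]);
translate([150, 0, 900]) cube([250, 150, 150]);
translate([400, 0, 0]) cube([150, 150, 1450]);


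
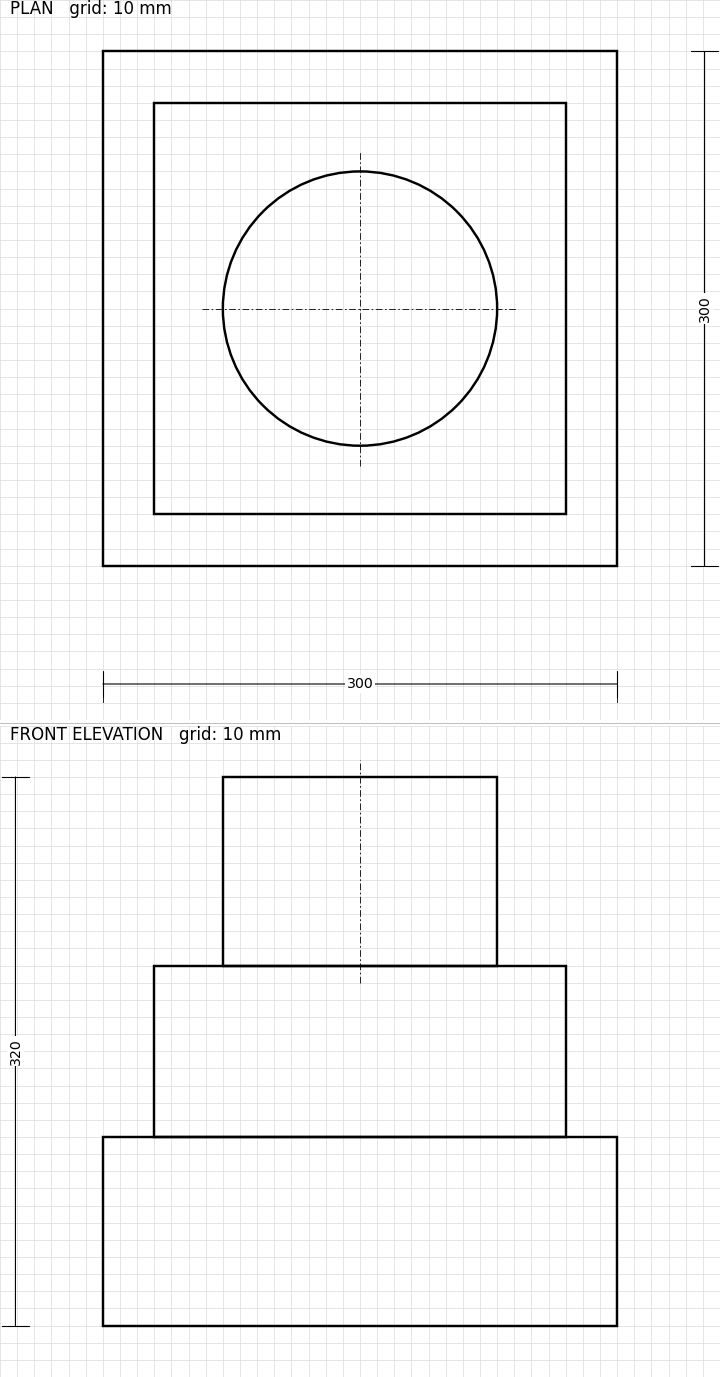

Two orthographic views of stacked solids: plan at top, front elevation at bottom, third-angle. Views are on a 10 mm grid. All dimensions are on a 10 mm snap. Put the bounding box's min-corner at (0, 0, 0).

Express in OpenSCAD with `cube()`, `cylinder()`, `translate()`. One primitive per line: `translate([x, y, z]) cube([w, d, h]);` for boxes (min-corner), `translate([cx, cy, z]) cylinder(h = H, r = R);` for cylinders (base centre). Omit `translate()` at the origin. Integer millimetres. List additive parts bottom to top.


cube([300, 300, 110]);
translate([30, 30, 110]) cube([240, 240, 100]);
translate([150, 150, 210]) cylinder(h = 110, r = 80);


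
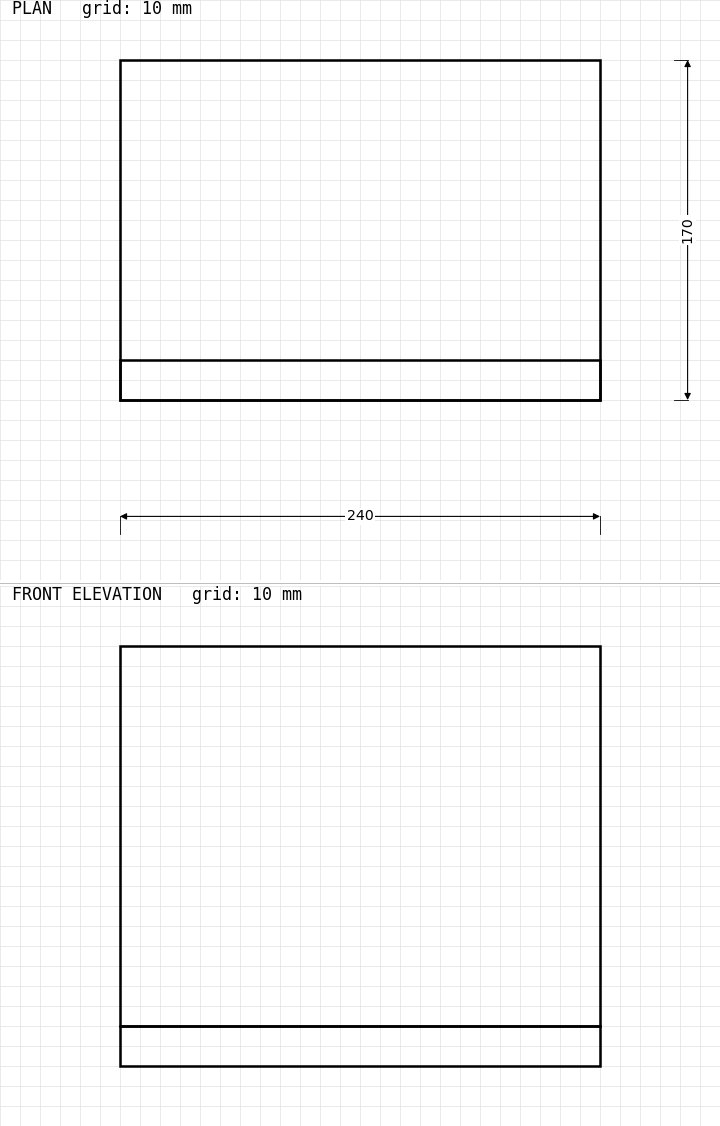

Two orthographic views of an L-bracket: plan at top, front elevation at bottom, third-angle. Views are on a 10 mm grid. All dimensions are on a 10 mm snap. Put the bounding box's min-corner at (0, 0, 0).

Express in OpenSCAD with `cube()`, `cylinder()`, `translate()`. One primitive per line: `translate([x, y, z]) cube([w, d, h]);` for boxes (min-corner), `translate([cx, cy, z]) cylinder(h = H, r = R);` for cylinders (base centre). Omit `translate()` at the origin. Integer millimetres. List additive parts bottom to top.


cube([240, 170, 20]);
translate([0, 0, 20]) cube([240, 20, 190]);


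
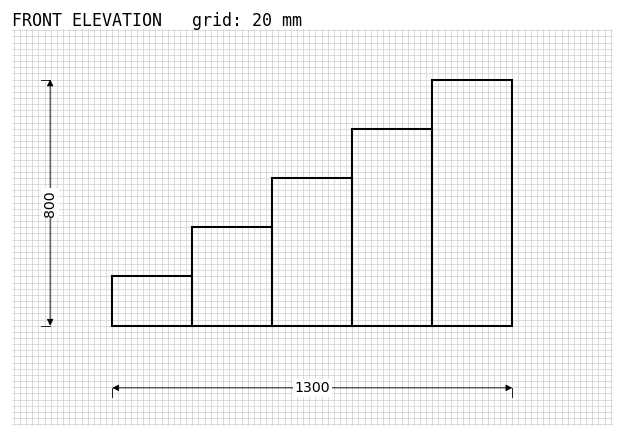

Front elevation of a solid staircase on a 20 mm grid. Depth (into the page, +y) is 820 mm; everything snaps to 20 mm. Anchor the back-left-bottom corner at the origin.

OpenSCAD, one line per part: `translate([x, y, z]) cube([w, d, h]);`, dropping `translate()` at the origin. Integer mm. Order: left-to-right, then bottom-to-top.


cube([260, 820, 160]);
translate([260, 0, 0]) cube([260, 820, 320]);
translate([520, 0, 0]) cube([260, 820, 480]);
translate([780, 0, 0]) cube([260, 820, 640]);
translate([1040, 0, 0]) cube([260, 820, 800]);


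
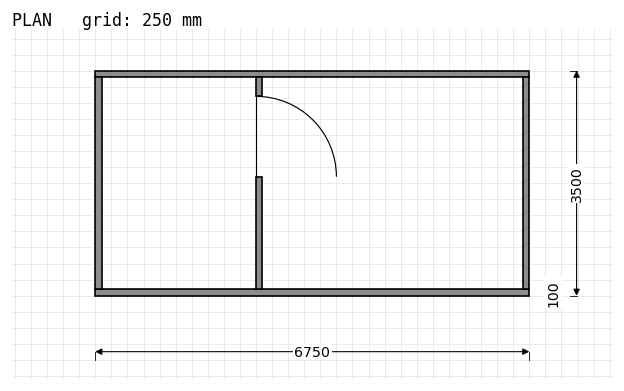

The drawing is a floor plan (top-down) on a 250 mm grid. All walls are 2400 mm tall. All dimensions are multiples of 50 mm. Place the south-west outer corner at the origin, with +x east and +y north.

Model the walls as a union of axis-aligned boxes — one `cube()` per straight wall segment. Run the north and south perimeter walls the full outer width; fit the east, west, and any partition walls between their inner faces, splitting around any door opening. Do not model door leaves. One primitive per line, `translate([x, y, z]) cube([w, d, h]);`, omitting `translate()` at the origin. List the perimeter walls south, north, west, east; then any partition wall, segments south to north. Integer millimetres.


cube([6750, 100, 2400]);
translate([0, 3400, 0]) cube([6750, 100, 2400]);
translate([0, 100, 0]) cube([100, 3300, 2400]);
translate([6650, 100, 0]) cube([100, 3300, 2400]);
translate([2500, 100, 0]) cube([100, 1750, 2400]);
translate([2500, 3100, 0]) cube([100, 300, 2400]);


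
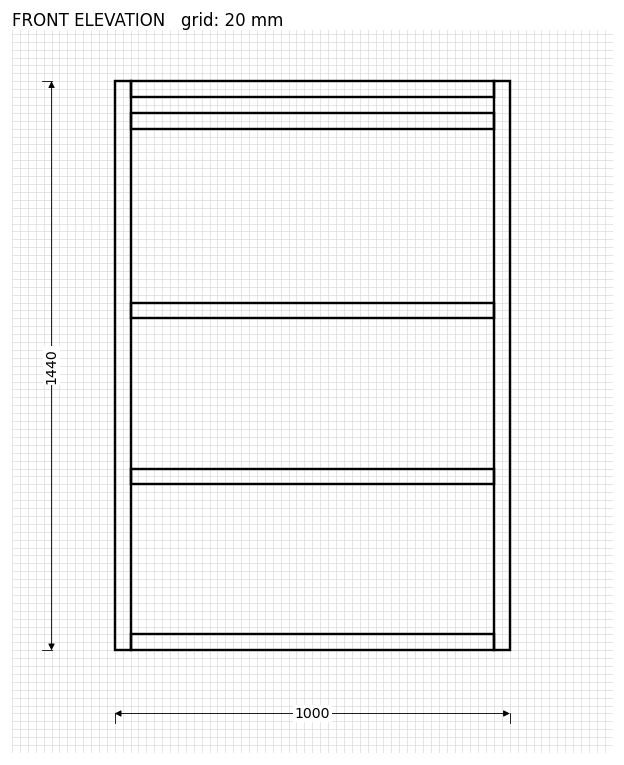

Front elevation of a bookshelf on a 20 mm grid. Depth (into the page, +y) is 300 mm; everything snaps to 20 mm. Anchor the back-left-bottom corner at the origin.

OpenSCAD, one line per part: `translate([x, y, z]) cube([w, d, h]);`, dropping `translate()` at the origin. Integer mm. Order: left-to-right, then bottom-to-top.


cube([40, 300, 1440]);
translate([40, 0, 0]) cube([920, 300, 40]);
translate([40, 0, 420]) cube([920, 300, 40]);
translate([40, 0, 840]) cube([920, 300, 40]);
translate([40, 0, 1320]) cube([920, 300, 40]);
translate([40, 0, 1400]) cube([920, 300, 40]);
translate([960, 0, 0]) cube([40, 300, 1440]);
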